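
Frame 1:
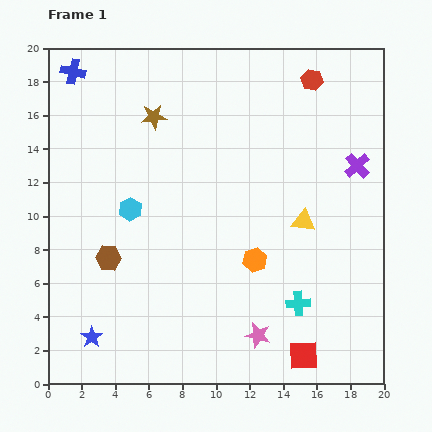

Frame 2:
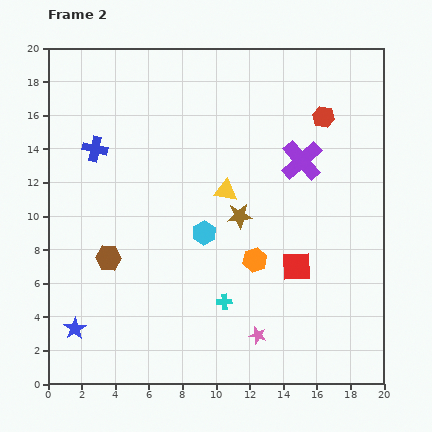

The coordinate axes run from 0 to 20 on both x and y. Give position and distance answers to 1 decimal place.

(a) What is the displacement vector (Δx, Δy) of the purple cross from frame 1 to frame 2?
(-3.3, 0.3)

The purple cross was at (18.4, 13.0) in frame 1 and (15.1, 13.3) in frame 2.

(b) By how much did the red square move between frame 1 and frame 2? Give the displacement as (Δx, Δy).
(-0.4, 5.3)

The red square was at (15.2, 1.7) in frame 1 and (14.8, 7.0) in frame 2.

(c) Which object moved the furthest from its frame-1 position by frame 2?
the brown star

(moved 7.8; next 5.3)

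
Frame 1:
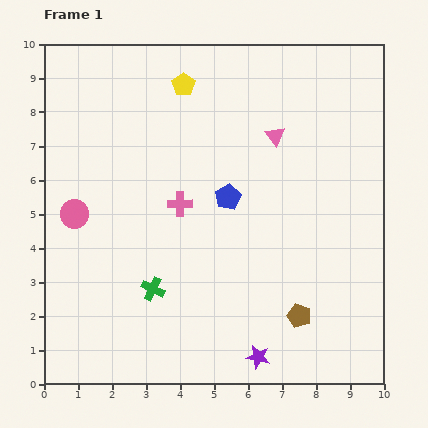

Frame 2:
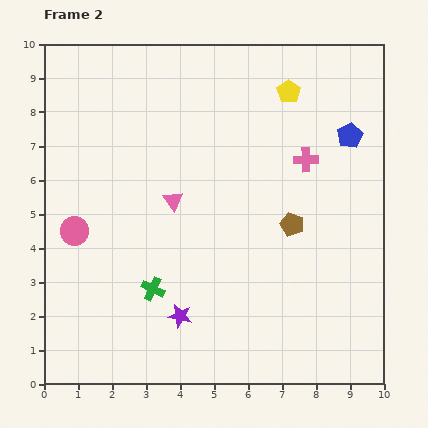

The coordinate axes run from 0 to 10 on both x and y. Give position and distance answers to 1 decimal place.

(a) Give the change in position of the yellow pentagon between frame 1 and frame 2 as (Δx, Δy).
(3.1, -0.2)

The yellow pentagon was at (4.1, 8.8) in frame 1 and (7.2, 8.6) in frame 2.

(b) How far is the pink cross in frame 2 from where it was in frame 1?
3.9

The pink cross moved from (4.0, 5.3) to (7.7, 6.6), a distance of √(3.7² + 1.3²) ≈ 3.9.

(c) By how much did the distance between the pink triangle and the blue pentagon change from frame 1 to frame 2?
+3.2

Distance in frame 1: 2.3. Distance in frame 2: 5.5.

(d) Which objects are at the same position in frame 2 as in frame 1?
the green cross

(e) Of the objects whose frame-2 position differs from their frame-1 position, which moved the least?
the pink circle

(moved 0.5)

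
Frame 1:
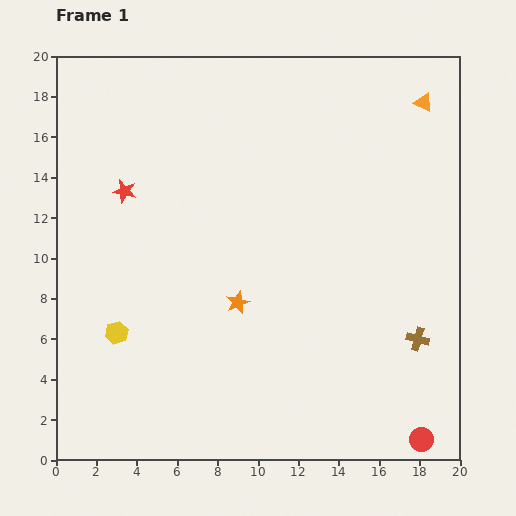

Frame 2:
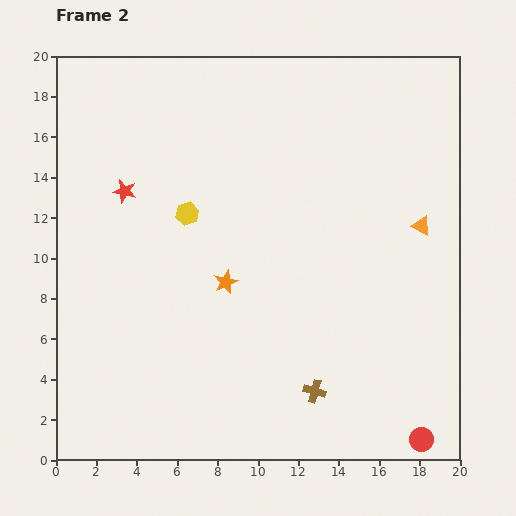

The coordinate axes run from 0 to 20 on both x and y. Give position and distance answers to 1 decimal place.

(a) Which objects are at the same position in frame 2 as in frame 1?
the red star, the red circle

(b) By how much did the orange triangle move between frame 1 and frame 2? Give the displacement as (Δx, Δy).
(-0.1, -6.1)

The orange triangle was at (18.2, 17.7) in frame 1 and (18.1, 11.6) in frame 2.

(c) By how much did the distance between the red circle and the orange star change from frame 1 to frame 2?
+1.0

Distance in frame 1: 11.4. Distance in frame 2: 12.4.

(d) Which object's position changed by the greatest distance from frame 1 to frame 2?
the yellow hexagon

(moved 6.9; next 6.1)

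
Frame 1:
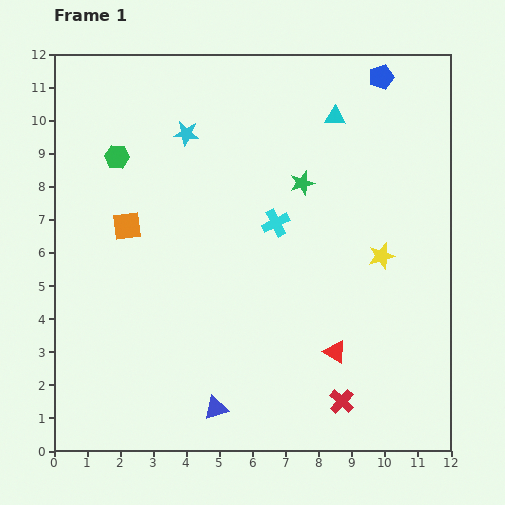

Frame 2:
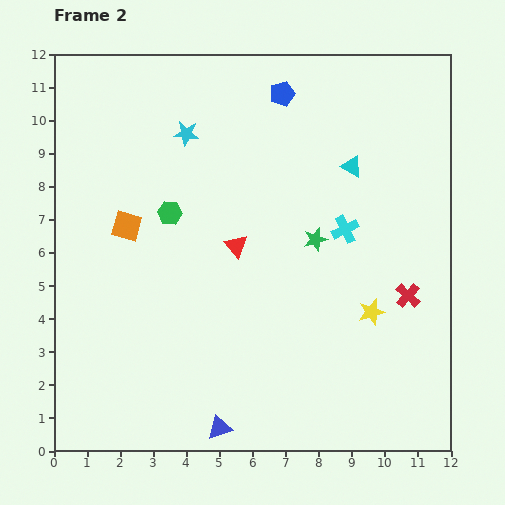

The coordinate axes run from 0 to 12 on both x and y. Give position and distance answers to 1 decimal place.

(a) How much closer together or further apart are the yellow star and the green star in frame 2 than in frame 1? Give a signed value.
-0.5

Distance in frame 1: 3.3. Distance in frame 2: 2.8.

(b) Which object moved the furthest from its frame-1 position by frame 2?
the red triangle

(moved 4.4; next 3.8)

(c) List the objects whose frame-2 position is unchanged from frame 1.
the cyan star, the orange square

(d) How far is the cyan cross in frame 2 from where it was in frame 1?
2.1

The cyan cross moved from (6.7, 6.9) to (8.8, 6.7), a distance of √(2.1² + 0.2²) ≈ 2.1.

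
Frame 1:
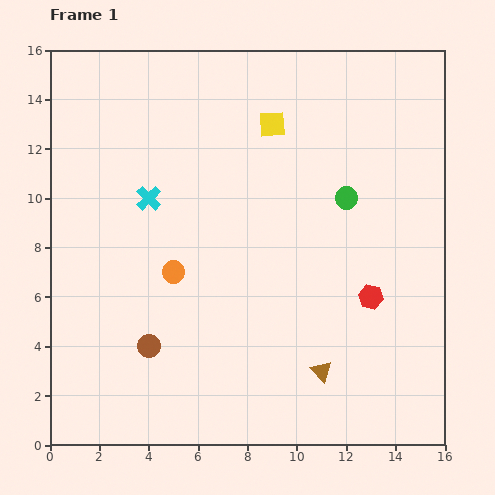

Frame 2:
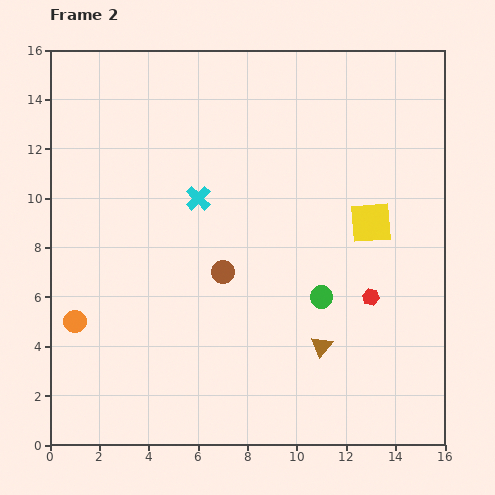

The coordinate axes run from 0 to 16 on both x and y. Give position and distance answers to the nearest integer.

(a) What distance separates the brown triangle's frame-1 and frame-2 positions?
1

The brown triangle moved from (11, 3) to (11, 4), a distance of √(0² + 1²) ≈ 1.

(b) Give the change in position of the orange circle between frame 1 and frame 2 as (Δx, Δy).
(-4, -2)

The orange circle was at (5, 7) in frame 1 and (1, 5) in frame 2.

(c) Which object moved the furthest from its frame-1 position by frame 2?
the yellow square

(moved 6; next 4)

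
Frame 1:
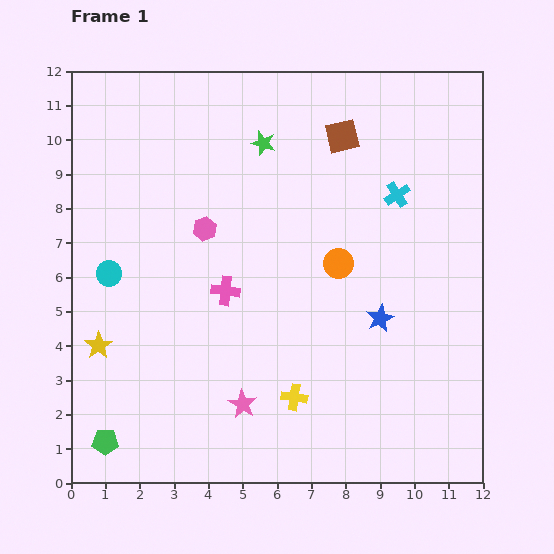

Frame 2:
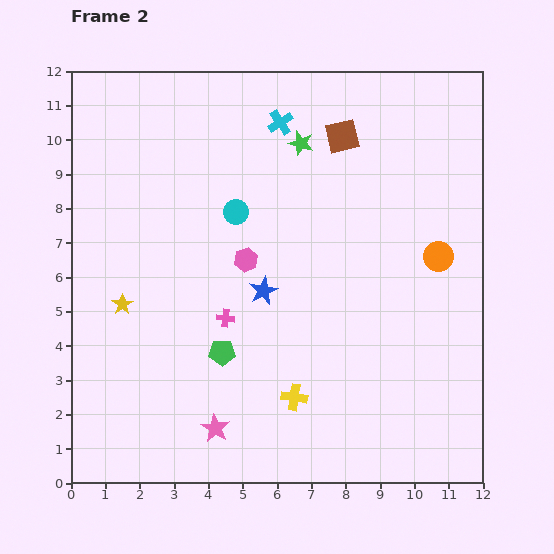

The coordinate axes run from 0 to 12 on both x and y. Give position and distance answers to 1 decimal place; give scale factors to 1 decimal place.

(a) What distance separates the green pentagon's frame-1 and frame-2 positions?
4.3

The green pentagon moved from (1.0, 1.2) to (4.4, 3.8), a distance of √(3.4² + 2.6²) ≈ 4.3.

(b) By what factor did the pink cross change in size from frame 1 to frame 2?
0.6×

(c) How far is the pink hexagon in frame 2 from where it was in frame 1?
1.5

The pink hexagon moved from (3.9, 7.4) to (5.1, 6.5), a distance of √(1.2² + 0.9²) ≈ 1.5.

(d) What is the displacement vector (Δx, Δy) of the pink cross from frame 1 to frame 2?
(0.0, -0.8)

The pink cross was at (4.5, 5.6) in frame 1 and (4.5, 4.8) in frame 2.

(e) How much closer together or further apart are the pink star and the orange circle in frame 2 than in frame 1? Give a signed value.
+3.2

Distance in frame 1: 5.0. Distance in frame 2: 8.2.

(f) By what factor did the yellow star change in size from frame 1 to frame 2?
0.8×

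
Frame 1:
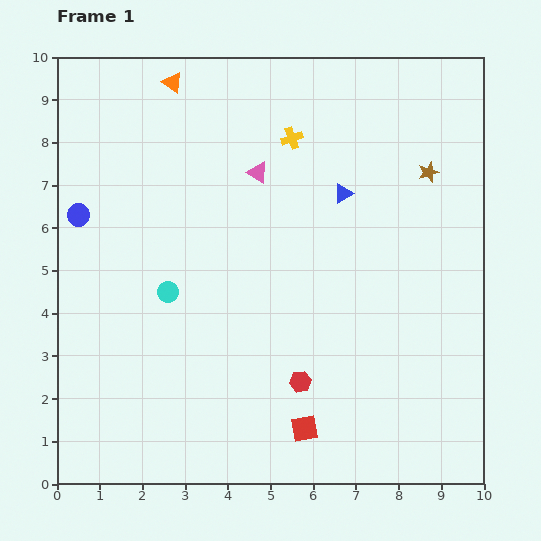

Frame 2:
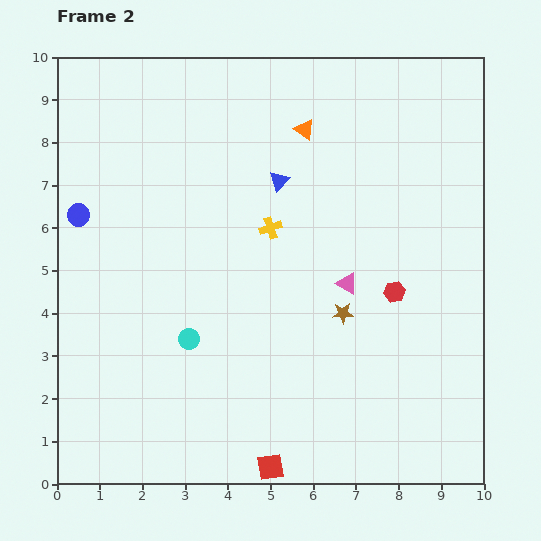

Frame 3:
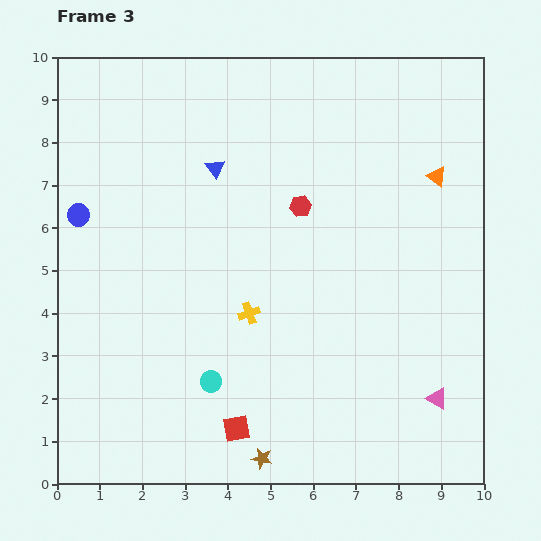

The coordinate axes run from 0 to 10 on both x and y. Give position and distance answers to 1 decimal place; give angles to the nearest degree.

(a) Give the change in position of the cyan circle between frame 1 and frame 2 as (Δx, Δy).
(0.5, -1.1)

The cyan circle was at (2.6, 4.5) in frame 1 and (3.1, 3.4) in frame 2.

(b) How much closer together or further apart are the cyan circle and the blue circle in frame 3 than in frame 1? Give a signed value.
+2.2

Distance in frame 1: 2.8. Distance in frame 3: 5.0.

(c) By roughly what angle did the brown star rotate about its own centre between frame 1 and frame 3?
30° clockwise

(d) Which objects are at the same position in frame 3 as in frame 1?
the blue circle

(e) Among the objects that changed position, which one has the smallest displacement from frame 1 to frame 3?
the red square

(moved 1.6)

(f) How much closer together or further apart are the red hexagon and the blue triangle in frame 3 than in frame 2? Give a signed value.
-1.5

Distance in frame 2: 3.7. Distance in frame 3: 2.2.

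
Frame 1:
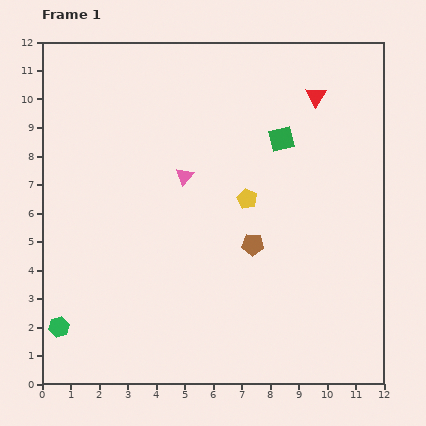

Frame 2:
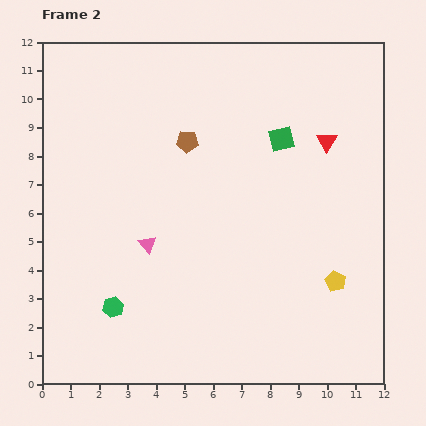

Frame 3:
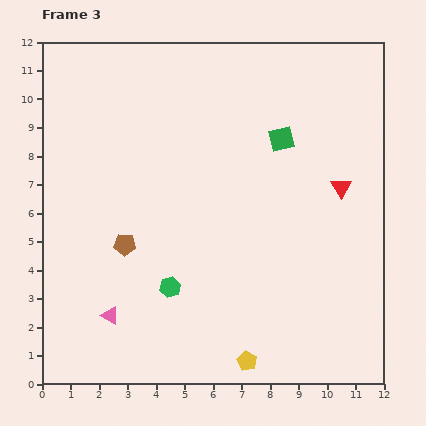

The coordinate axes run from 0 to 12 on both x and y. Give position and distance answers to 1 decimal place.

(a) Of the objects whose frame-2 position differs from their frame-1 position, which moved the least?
the red triangle

(moved 1.6)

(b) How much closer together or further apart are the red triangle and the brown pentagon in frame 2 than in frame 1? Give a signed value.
-0.7

Distance in frame 1: 5.6. Distance in frame 2: 4.9.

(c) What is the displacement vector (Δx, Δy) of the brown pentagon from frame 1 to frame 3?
(-4.5, 0.0)

The brown pentagon was at (7.4, 4.9) in frame 1 and (2.9, 4.9) in frame 3.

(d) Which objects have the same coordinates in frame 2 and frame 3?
the green square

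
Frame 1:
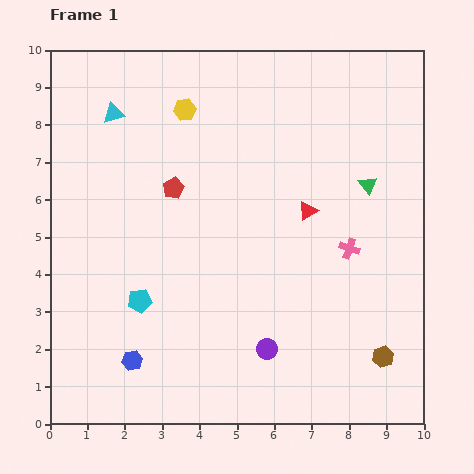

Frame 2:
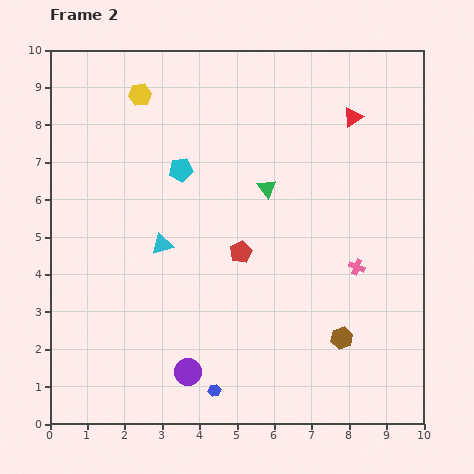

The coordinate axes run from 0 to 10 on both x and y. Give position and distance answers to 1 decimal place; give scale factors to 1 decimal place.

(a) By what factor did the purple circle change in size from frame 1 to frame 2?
1.3×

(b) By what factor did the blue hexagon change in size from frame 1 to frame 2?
0.6×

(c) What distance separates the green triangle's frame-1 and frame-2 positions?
2.7

The green triangle moved from (8.5, 6.4) to (5.8, 6.3), a distance of √(2.7² + 0.1²) ≈ 2.7.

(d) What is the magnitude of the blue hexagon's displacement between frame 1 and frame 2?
2.3

The blue hexagon moved from (2.2, 1.7) to (4.4, 0.9), a distance of √(2.2² + 0.8²) ≈ 2.3.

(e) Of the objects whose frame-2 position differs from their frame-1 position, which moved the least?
the pink cross

(moved 0.5)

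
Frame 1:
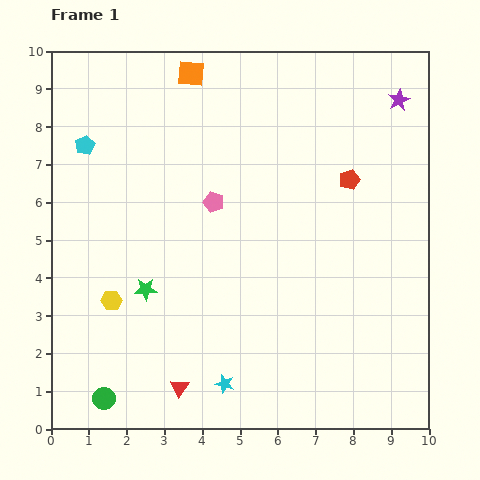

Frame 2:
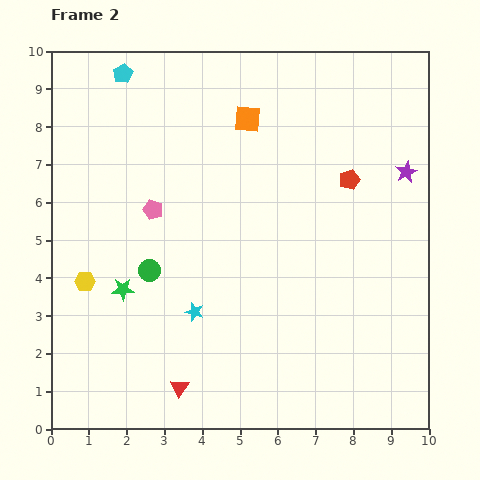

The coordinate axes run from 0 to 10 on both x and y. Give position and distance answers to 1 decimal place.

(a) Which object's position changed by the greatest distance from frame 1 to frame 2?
the green circle

(moved 3.6; next 2.1)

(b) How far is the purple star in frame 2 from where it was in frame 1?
1.9

The purple star moved from (9.2, 8.7) to (9.4, 6.8), a distance of √(0.2² + 1.9²) ≈ 1.9.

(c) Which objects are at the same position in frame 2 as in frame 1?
the red triangle, the red pentagon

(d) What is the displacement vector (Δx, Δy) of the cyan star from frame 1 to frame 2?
(-0.8, 1.9)

The cyan star was at (4.6, 1.2) in frame 1 and (3.8, 3.1) in frame 2.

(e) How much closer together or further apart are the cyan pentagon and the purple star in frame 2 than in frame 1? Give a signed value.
-0.5

Distance in frame 1: 8.4. Distance in frame 2: 7.9.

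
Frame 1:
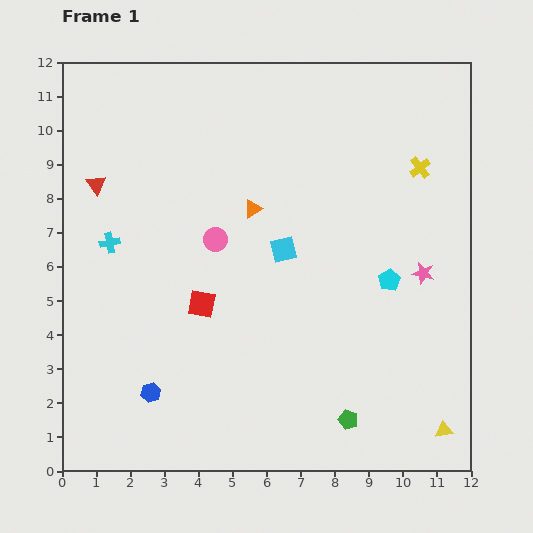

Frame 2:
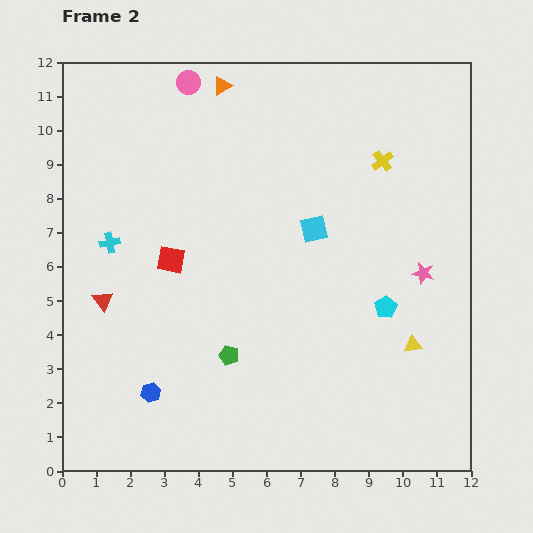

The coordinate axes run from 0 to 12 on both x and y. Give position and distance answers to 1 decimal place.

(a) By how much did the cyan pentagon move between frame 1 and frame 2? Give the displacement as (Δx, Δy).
(-0.1, -0.8)

The cyan pentagon was at (9.6, 5.6) in frame 1 and (9.5, 4.8) in frame 2.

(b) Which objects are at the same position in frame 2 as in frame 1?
the blue hexagon, the pink star, the cyan cross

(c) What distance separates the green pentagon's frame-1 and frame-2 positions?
4.0

The green pentagon moved from (8.4, 1.5) to (4.9, 3.4), a distance of √(3.5² + 1.9²) ≈ 4.0.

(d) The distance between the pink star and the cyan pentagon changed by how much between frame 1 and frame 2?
+0.5

Distance in frame 1: 1.0. Distance in frame 2: 1.5.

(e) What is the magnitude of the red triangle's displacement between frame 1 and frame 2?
3.4

The red triangle moved from (1.0, 8.4) to (1.2, 5.0), a distance of √(0.2² + 3.4²) ≈ 3.4.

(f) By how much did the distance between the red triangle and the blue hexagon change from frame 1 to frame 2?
-3.3

Distance in frame 1: 6.3. Distance in frame 2: 3.0.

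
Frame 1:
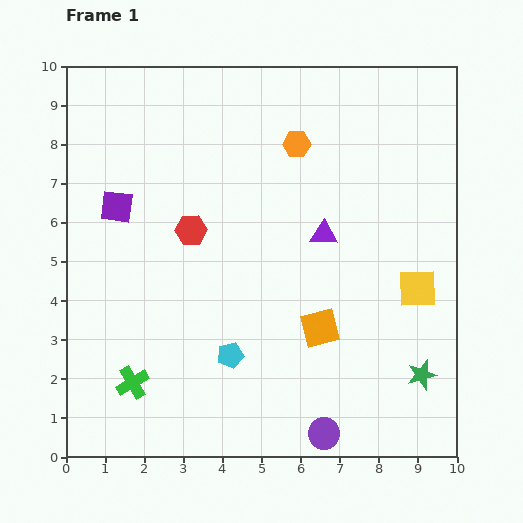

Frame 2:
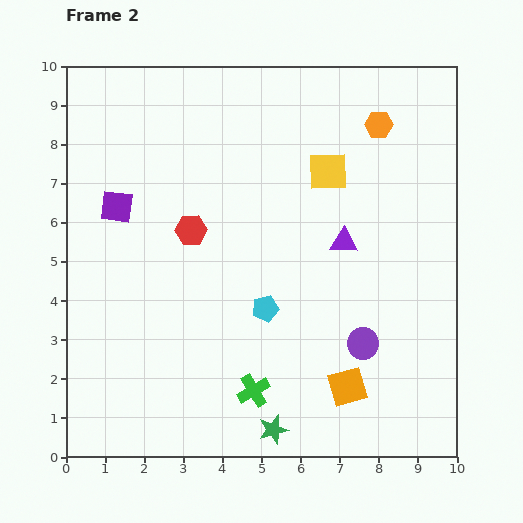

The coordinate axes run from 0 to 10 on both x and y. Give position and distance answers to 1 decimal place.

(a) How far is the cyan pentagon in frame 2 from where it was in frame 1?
1.5

The cyan pentagon moved from (4.2, 2.6) to (5.1, 3.8), a distance of √(0.9² + 1.2²) ≈ 1.5.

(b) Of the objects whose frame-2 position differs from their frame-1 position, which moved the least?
the purple triangle

(moved 0.5)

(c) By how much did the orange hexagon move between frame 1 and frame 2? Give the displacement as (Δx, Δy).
(2.1, 0.5)

The orange hexagon was at (5.9, 8.0) in frame 1 and (8.0, 8.5) in frame 2.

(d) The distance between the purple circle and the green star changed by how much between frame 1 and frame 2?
+0.3

Distance in frame 1: 2.9. Distance in frame 2: 3.2.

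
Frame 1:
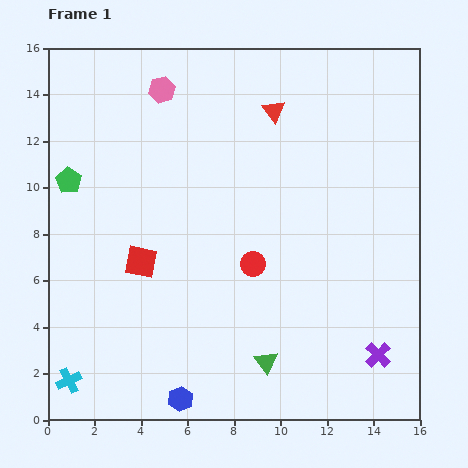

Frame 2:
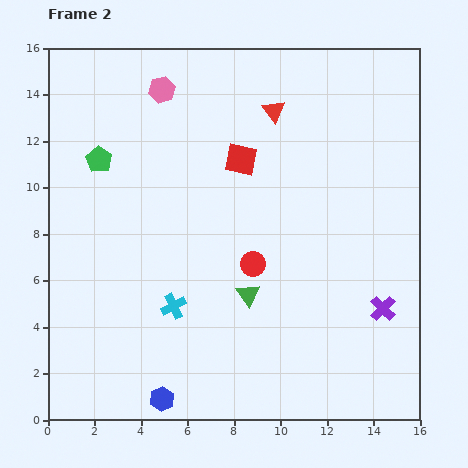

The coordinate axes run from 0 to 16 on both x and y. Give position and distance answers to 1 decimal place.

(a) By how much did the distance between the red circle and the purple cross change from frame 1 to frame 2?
-0.8

Distance in frame 1: 6.7. Distance in frame 2: 5.9.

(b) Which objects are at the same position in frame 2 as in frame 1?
the red circle, the red triangle, the pink hexagon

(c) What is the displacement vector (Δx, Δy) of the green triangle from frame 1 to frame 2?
(-0.8, 2.9)

The green triangle was at (9.4, 2.5) in frame 1 and (8.6, 5.4) in frame 2.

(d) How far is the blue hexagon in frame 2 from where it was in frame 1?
0.8

The blue hexagon moved from (5.7, 0.9) to (4.9, 0.9), a distance of √(0.8² + 0.0²) ≈ 0.8.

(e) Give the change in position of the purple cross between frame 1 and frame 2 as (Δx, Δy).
(0.2, 2.0)

The purple cross was at (14.2, 2.8) in frame 1 and (14.4, 4.8) in frame 2.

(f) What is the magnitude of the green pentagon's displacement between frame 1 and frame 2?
1.6

The green pentagon moved from (0.9, 10.3) to (2.2, 11.2), a distance of √(1.3² + 0.9²) ≈ 1.6.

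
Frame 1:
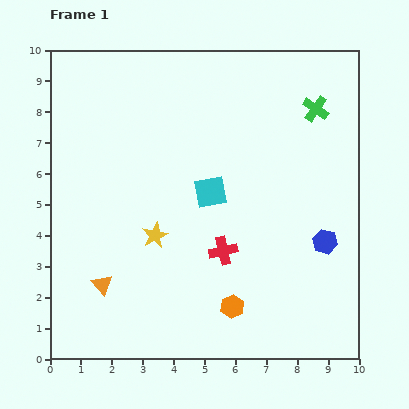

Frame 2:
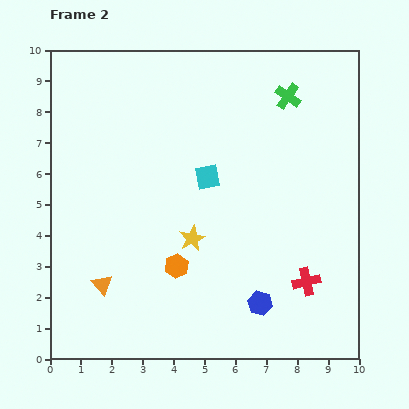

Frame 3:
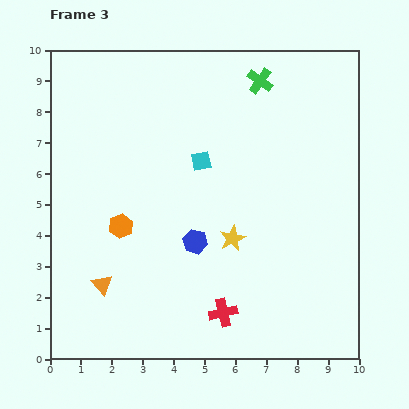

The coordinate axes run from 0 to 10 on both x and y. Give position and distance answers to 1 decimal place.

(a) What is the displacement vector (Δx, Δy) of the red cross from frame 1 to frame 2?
(2.7, -1.0)

The red cross was at (5.6, 3.5) in frame 1 and (8.3, 2.5) in frame 2.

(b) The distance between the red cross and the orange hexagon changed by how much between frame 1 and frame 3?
+2.5

Distance in frame 1: 1.8. Distance in frame 3: 4.3.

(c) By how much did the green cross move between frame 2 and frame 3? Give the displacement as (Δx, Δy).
(-0.9, 0.5)

The green cross was at (7.7, 8.5) in frame 2 and (6.8, 9.0) in frame 3.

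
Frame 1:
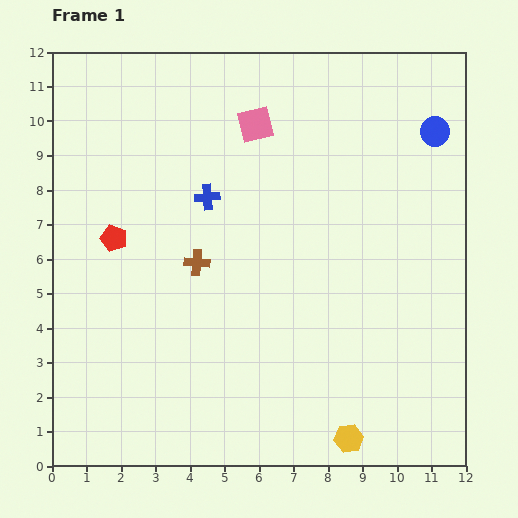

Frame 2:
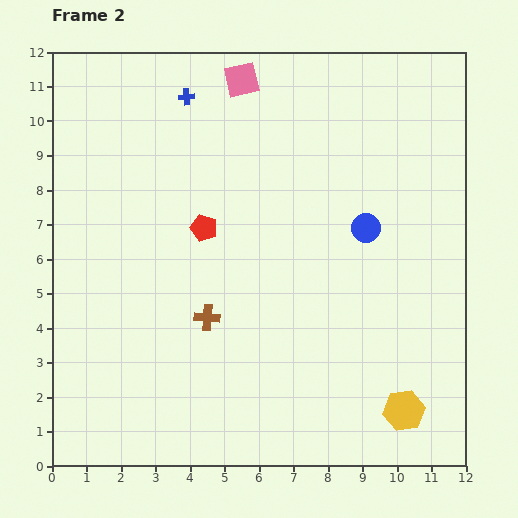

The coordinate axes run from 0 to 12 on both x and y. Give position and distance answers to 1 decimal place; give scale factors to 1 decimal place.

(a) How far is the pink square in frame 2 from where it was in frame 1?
1.4

The pink square moved from (5.9, 9.9) to (5.5, 11.2), a distance of √(0.4² + 1.3²) ≈ 1.4.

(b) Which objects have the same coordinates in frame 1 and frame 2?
none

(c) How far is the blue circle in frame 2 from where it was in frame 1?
3.4

The blue circle moved from (11.1, 9.7) to (9.1, 6.9), a distance of √(2.0² + 2.8²) ≈ 3.4.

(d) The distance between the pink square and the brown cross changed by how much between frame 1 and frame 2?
+2.7

Distance in frame 1: 4.3. Distance in frame 2: 7.0.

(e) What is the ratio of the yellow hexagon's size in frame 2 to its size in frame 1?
1.4×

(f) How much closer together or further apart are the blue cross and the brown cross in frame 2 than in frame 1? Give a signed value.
+4.5

Distance in frame 1: 1.9. Distance in frame 2: 6.4.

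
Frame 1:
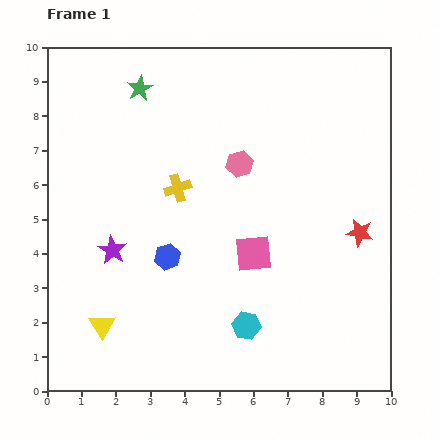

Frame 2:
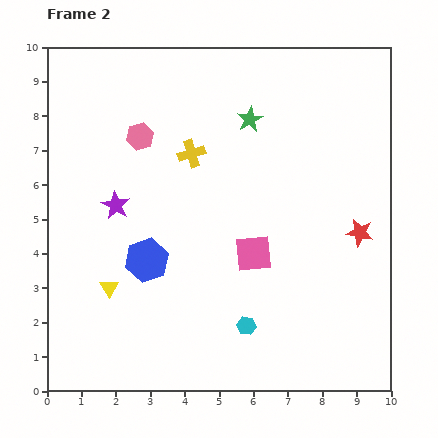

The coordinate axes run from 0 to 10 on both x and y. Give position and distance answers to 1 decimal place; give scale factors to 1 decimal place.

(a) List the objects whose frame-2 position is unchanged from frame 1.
the pink square, the red star, the cyan hexagon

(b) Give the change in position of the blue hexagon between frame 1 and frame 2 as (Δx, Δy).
(-0.6, -0.1)

The blue hexagon was at (3.5, 3.9) in frame 1 and (2.9, 3.8) in frame 2.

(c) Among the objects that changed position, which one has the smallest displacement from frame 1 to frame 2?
the blue hexagon

(moved 0.6)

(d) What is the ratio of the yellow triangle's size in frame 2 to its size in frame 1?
0.7×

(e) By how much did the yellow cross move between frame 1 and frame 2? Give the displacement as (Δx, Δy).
(0.4, 1.0)

The yellow cross was at (3.8, 5.9) in frame 1 and (4.2, 6.9) in frame 2.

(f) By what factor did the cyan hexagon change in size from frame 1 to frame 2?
0.7×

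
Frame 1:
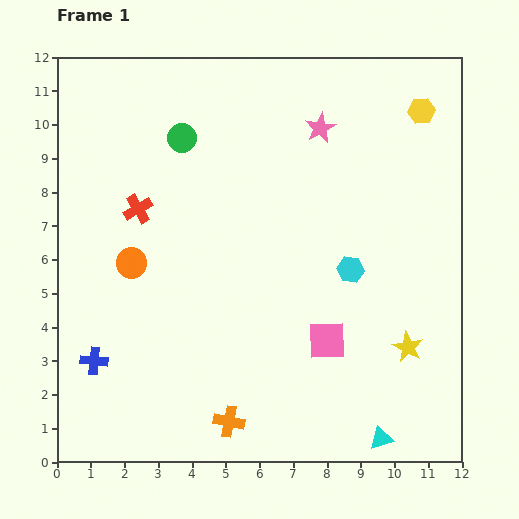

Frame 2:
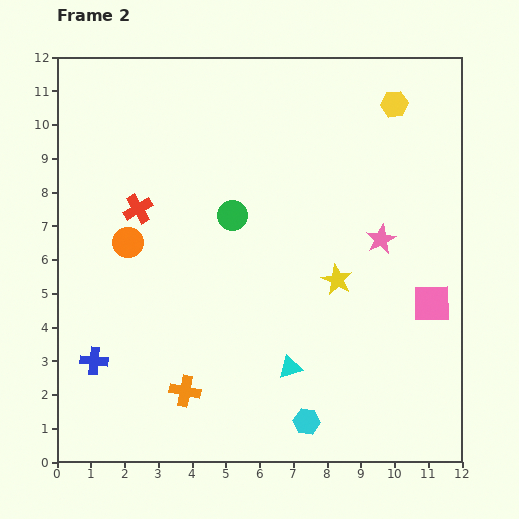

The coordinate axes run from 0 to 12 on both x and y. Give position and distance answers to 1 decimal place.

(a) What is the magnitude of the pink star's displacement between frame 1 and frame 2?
3.8

The pink star moved from (7.8, 9.9) to (9.6, 6.6), a distance of √(1.8² + 3.3²) ≈ 3.8.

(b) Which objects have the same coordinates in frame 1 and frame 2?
the blue cross, the red cross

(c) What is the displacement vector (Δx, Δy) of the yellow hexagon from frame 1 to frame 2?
(-0.8, 0.2)

The yellow hexagon was at (10.8, 10.4) in frame 1 and (10.0, 10.6) in frame 2.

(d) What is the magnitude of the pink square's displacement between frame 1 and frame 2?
3.3

The pink square moved from (8.0, 3.6) to (11.1, 4.7), a distance of √(3.1² + 1.1²) ≈ 3.3.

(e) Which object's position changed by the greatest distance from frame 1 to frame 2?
the cyan hexagon

(moved 4.7; next 3.8)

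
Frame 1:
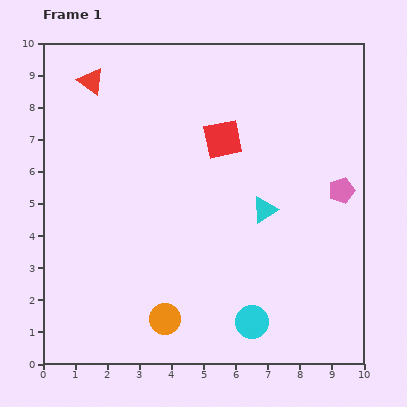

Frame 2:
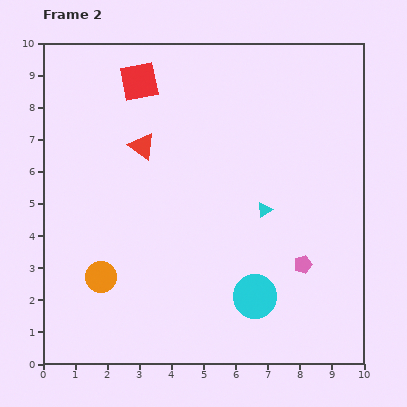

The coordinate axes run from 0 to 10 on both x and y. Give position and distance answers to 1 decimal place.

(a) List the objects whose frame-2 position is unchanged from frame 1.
the cyan triangle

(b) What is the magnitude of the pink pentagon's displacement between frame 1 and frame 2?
2.6

The pink pentagon moved from (9.3, 5.4) to (8.1, 3.1), a distance of √(1.2² + 2.3²) ≈ 2.6.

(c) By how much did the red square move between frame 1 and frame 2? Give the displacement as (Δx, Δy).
(-2.6, 1.8)

The red square was at (5.6, 7.0) in frame 1 and (3.0, 8.8) in frame 2.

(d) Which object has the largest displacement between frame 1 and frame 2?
the red square

(moved 3.2; next 2.6)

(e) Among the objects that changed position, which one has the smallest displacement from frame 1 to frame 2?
the cyan circle

(moved 0.8)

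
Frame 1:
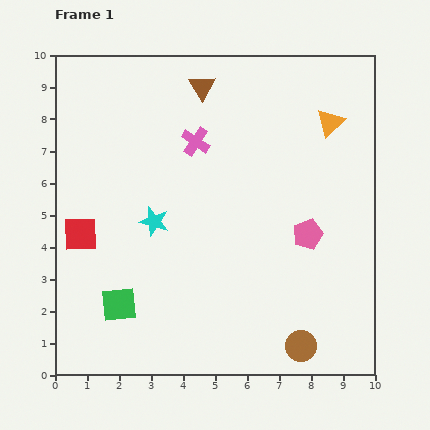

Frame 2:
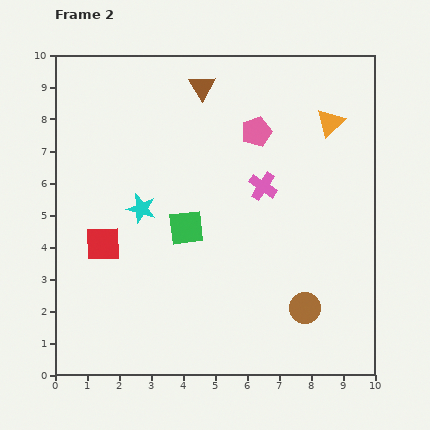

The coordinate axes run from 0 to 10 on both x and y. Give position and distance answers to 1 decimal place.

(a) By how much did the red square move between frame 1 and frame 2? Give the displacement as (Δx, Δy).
(0.7, -0.3)

The red square was at (0.8, 4.4) in frame 1 and (1.5, 4.1) in frame 2.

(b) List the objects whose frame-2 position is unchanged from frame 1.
the brown triangle, the orange triangle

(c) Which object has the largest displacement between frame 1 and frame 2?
the pink pentagon

(moved 3.6; next 3.2)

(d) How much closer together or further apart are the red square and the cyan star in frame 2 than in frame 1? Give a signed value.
-0.7

Distance in frame 1: 2.3. Distance in frame 2: 1.6.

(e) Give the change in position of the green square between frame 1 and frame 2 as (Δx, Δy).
(2.1, 2.4)

The green square was at (2.0, 2.2) in frame 1 and (4.1, 4.6) in frame 2.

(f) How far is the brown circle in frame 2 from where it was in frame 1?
1.2

The brown circle moved from (7.7, 0.9) to (7.8, 2.1), a distance of √(0.1² + 1.2²) ≈ 1.2.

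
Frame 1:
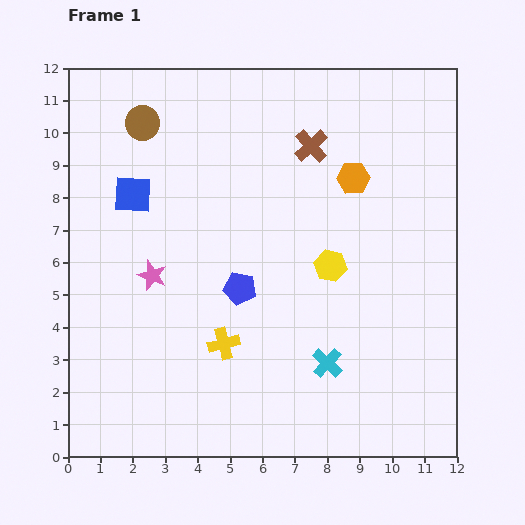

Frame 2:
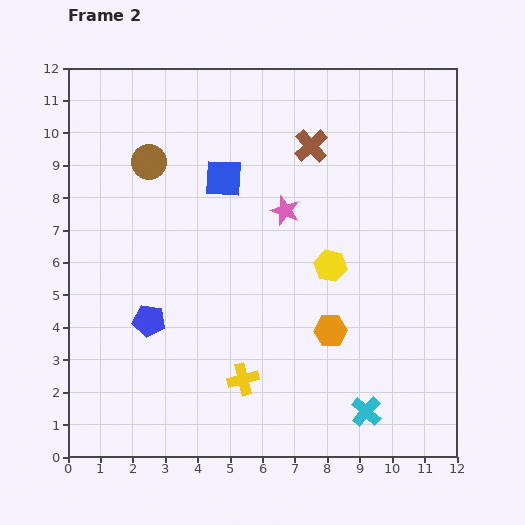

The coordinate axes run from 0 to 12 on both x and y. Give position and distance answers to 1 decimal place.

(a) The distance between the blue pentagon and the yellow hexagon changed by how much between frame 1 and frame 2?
+3.0

Distance in frame 1: 2.9. Distance in frame 2: 5.9.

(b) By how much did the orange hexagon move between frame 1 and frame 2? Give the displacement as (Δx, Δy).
(-0.7, -4.7)

The orange hexagon was at (8.8, 8.6) in frame 1 and (8.1, 3.9) in frame 2.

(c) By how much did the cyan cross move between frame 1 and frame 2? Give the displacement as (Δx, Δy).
(1.2, -1.5)

The cyan cross was at (8.0, 2.9) in frame 1 and (9.2, 1.4) in frame 2.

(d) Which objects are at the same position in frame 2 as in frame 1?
the yellow hexagon, the brown cross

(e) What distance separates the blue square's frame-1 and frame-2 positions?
2.8

The blue square moved from (2.0, 8.1) to (4.8, 8.6), a distance of √(2.8² + 0.5²) ≈ 2.8.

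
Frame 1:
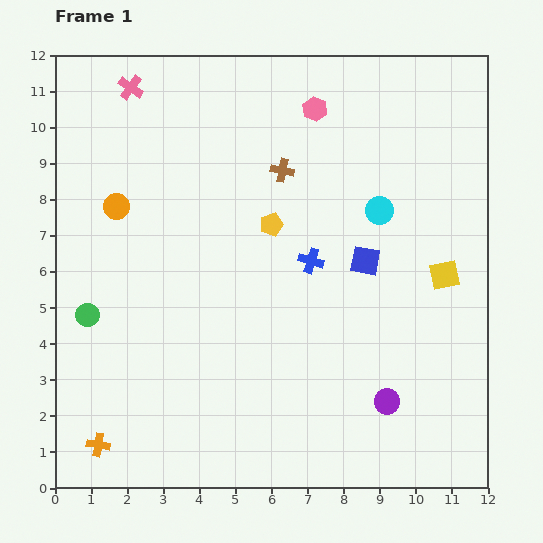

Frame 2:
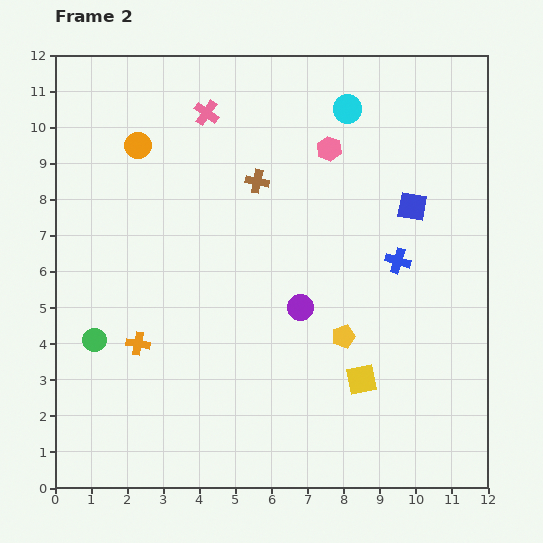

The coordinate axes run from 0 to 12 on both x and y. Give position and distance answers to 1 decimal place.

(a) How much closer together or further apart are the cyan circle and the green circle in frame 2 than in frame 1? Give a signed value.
+0.9

Distance in frame 1: 8.6. Distance in frame 2: 9.5.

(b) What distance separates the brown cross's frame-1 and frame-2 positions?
0.8

The brown cross moved from (6.3, 8.8) to (5.6, 8.5), a distance of √(0.7² + 0.3²) ≈ 0.8.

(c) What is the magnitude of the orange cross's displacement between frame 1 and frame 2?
3.0

The orange cross moved from (1.2, 1.2) to (2.3, 4.0), a distance of √(1.1² + 2.8²) ≈ 3.0.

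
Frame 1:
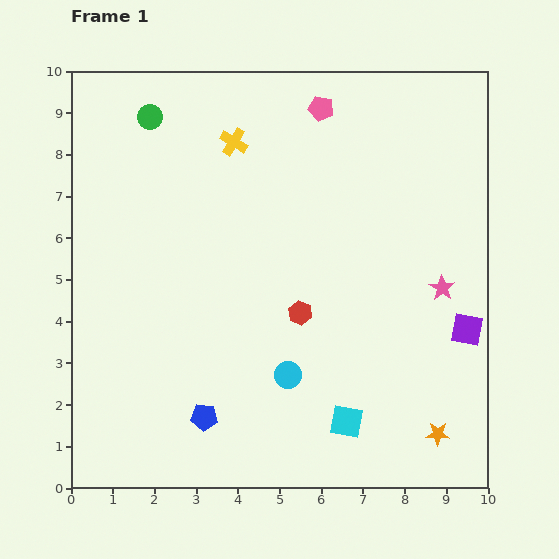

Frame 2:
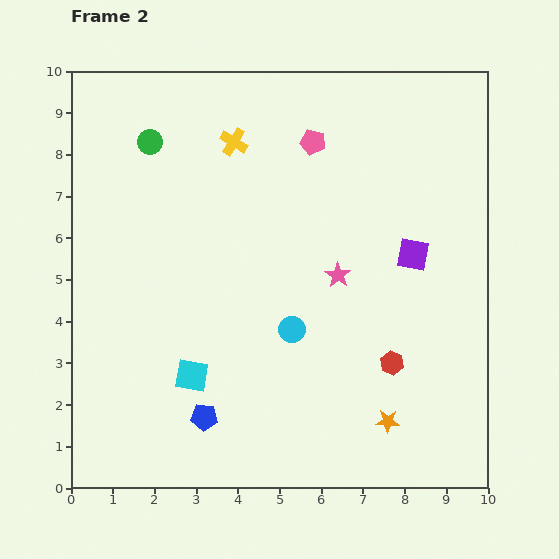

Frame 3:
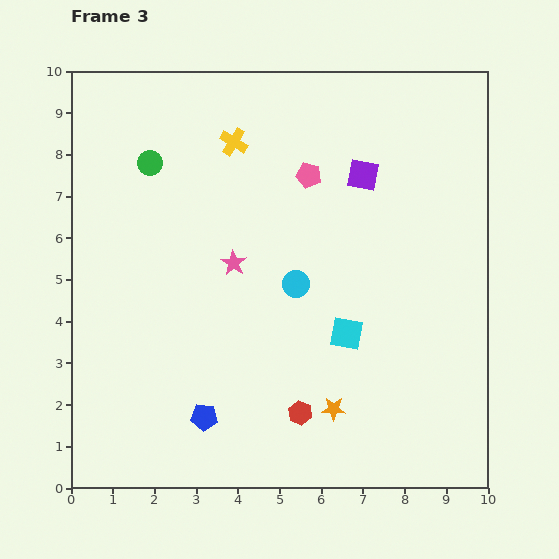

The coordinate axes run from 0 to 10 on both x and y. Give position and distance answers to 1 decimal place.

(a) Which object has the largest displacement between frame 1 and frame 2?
the cyan square

(moved 3.9; next 2.5)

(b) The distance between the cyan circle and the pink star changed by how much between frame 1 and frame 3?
-2.7

Distance in frame 1: 4.3. Distance in frame 3: 1.6.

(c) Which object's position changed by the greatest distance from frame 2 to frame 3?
the cyan square

(moved 3.8; next 2.5)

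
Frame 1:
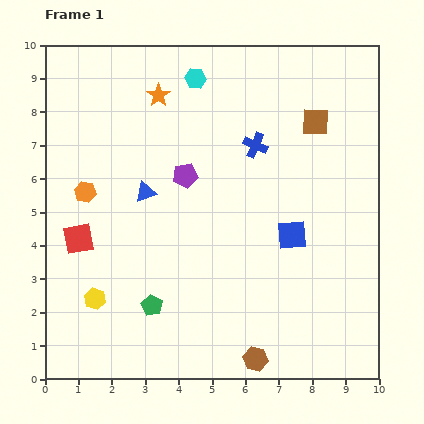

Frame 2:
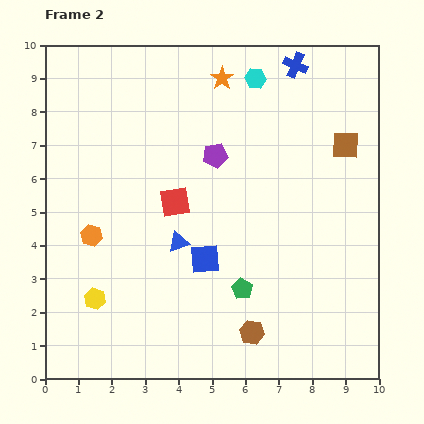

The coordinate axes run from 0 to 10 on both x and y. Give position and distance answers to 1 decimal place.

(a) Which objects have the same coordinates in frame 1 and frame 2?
the yellow hexagon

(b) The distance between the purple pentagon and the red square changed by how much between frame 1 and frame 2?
-1.9

Distance in frame 1: 3.7. Distance in frame 2: 1.8.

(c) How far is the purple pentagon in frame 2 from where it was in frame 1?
1.1

The purple pentagon moved from (4.2, 6.1) to (5.1, 6.7), a distance of √(0.9² + 0.6²) ≈ 1.1.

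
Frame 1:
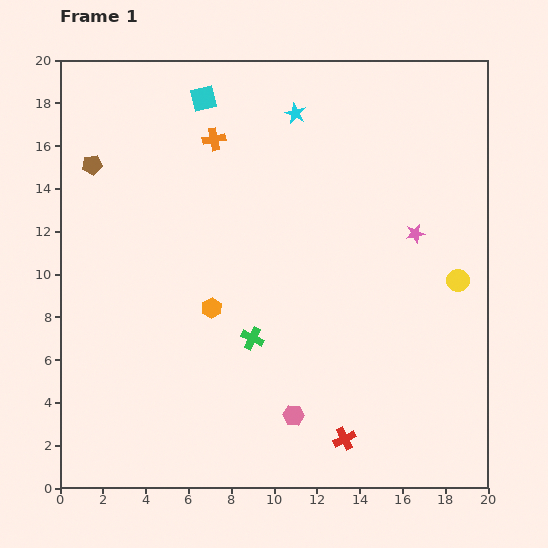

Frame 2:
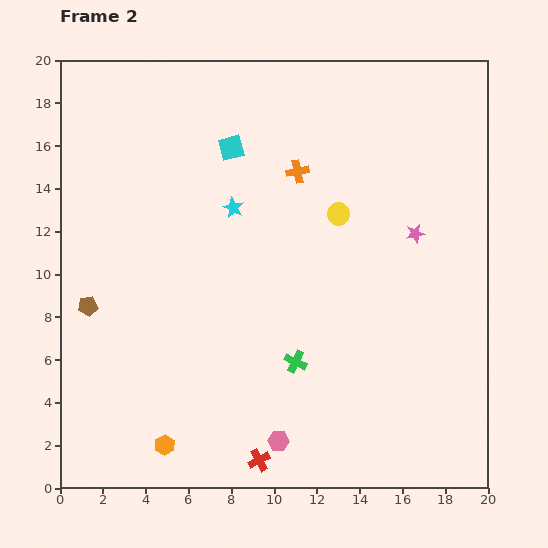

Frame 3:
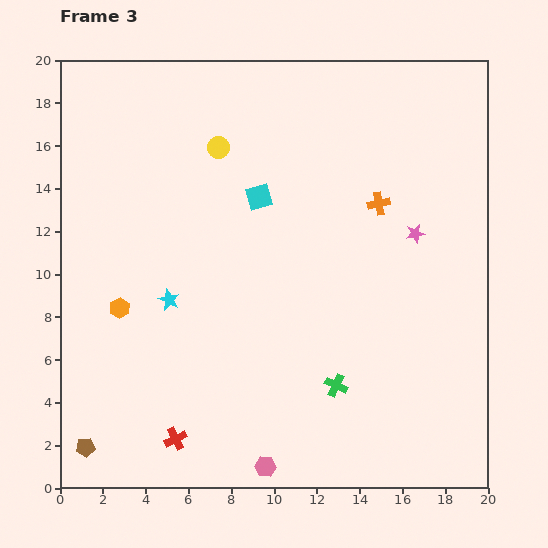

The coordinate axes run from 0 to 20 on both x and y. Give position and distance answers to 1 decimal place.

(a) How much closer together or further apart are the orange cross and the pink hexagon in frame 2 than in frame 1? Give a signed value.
-0.8

Distance in frame 1: 13.4. Distance in frame 2: 12.6.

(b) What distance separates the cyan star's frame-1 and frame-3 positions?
10.5

The cyan star moved from (11.0, 17.5) to (5.1, 8.8), a distance of √(5.9² + 8.7²) ≈ 10.5.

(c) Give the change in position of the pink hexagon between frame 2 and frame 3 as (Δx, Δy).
(-0.6, -1.2)

The pink hexagon was at (10.2, 2.2) in frame 2 and (9.6, 1.0) in frame 3.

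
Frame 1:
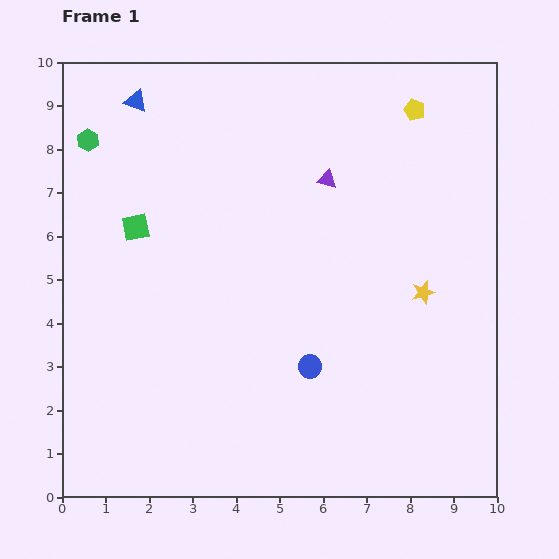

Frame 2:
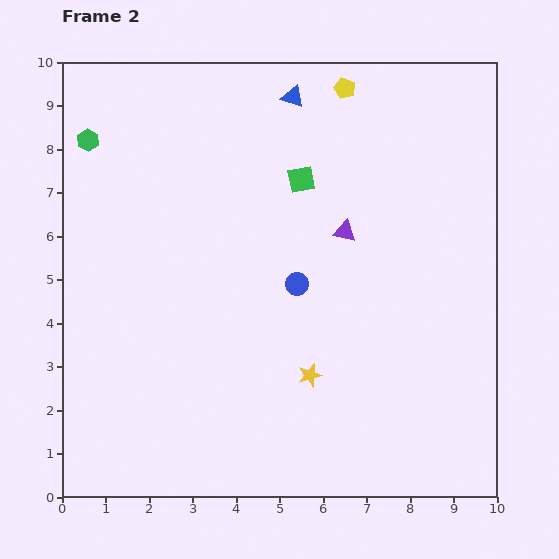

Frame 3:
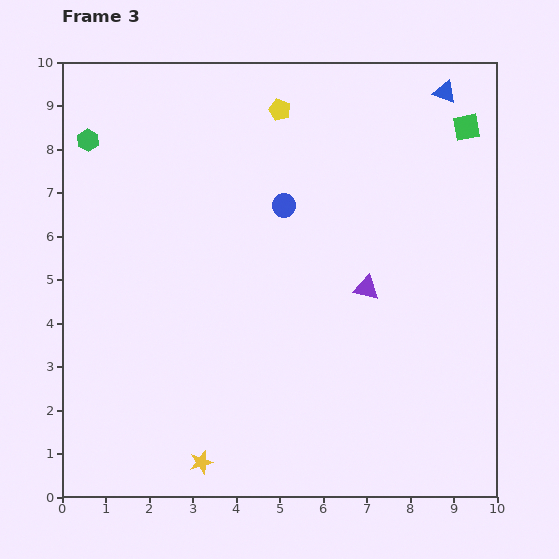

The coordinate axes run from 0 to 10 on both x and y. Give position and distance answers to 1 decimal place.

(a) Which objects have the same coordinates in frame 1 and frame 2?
the green hexagon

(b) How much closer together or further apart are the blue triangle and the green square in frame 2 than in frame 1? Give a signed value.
-1.0

Distance in frame 1: 2.9. Distance in frame 2: 1.9.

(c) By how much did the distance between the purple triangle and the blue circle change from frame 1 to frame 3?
-1.6

Distance in frame 1: 4.3. Distance in frame 3: 2.7.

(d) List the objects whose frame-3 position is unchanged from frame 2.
the green hexagon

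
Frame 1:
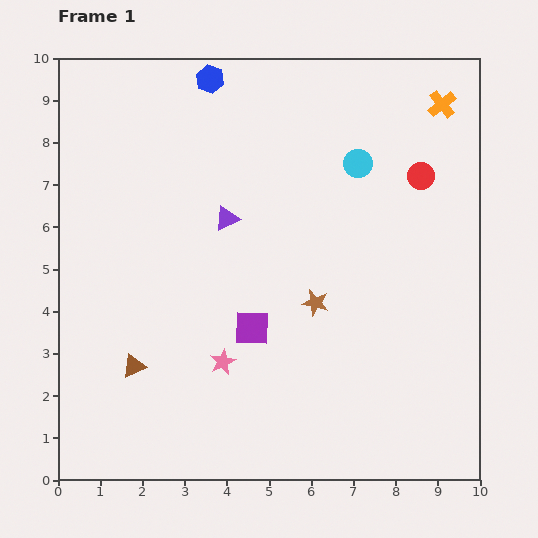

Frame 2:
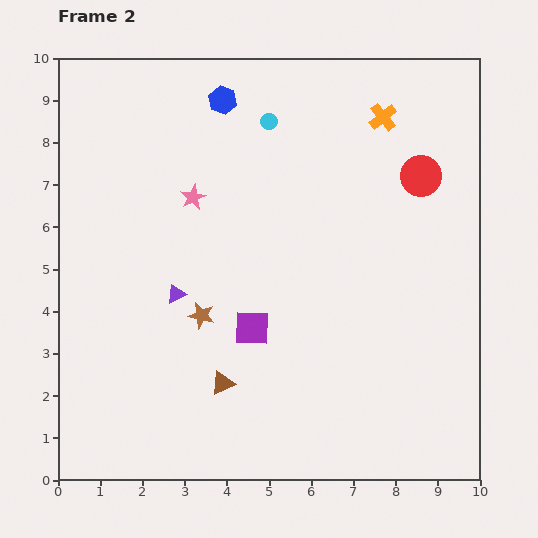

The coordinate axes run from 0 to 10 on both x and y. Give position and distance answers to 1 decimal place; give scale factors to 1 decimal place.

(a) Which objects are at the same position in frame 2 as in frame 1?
the red circle, the purple square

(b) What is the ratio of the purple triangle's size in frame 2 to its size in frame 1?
0.8×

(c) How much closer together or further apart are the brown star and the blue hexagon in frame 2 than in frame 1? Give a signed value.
-0.8

Distance in frame 1: 5.9. Distance in frame 2: 5.1.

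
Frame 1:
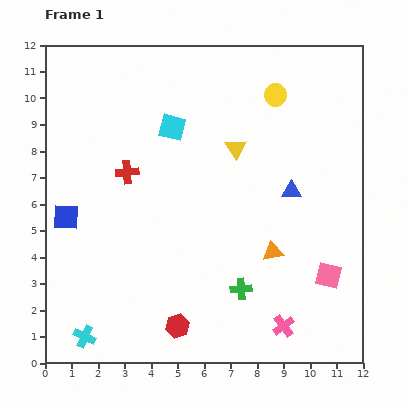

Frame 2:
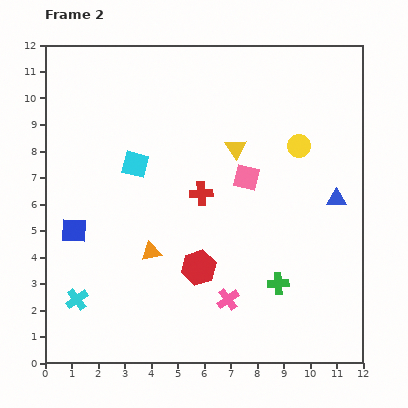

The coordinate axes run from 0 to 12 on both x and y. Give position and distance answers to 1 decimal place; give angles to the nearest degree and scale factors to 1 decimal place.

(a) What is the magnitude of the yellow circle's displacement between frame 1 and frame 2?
2.1

The yellow circle moved from (8.7, 10.1) to (9.6, 8.2), a distance of √(0.9² + 1.9²) ≈ 2.1.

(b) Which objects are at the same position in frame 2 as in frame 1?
the yellow triangle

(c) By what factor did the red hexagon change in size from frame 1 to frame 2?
1.4×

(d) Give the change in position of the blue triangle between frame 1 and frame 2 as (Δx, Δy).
(1.7, -0.3)

The blue triangle was at (9.3, 6.5) in frame 1 and (11.0, 6.2) in frame 2.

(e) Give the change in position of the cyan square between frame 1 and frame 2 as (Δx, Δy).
(-1.4, -1.4)

The cyan square was at (4.8, 8.9) in frame 1 and (3.4, 7.5) in frame 2.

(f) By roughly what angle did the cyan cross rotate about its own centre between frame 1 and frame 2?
30° clockwise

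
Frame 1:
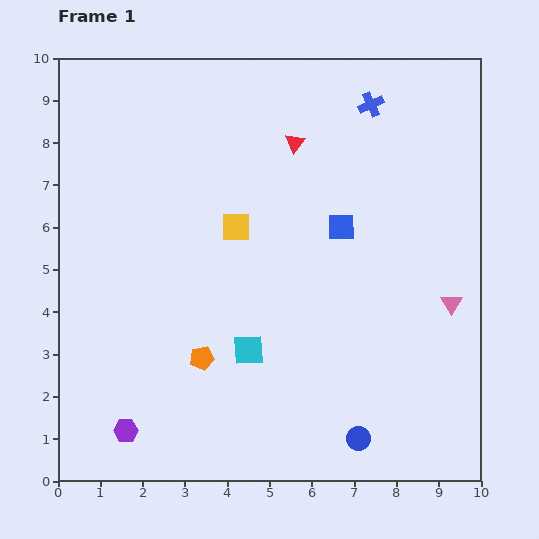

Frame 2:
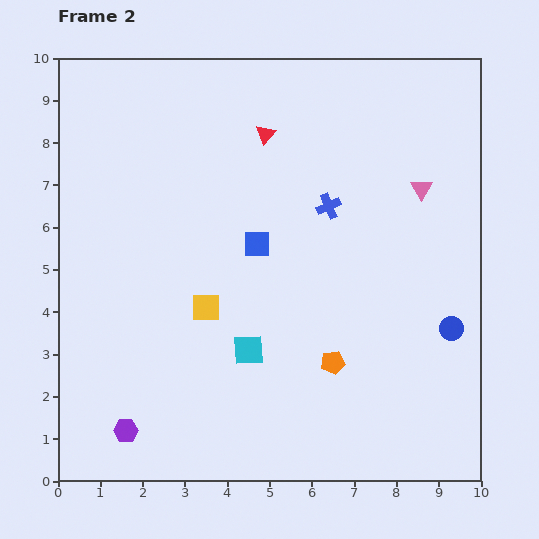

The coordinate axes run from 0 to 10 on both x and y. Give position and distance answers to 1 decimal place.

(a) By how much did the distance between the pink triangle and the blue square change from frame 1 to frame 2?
+0.9

Distance in frame 1: 3.2. Distance in frame 2: 4.1.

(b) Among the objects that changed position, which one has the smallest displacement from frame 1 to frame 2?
the red triangle

(moved 0.7)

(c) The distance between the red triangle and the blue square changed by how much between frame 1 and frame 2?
+0.3

Distance in frame 1: 2.3. Distance in frame 2: 2.6.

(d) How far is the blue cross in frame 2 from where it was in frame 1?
2.6

The blue cross moved from (7.4, 8.9) to (6.4, 6.5), a distance of √(1.0² + 2.4²) ≈ 2.6.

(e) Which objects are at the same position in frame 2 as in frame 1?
the purple hexagon, the cyan square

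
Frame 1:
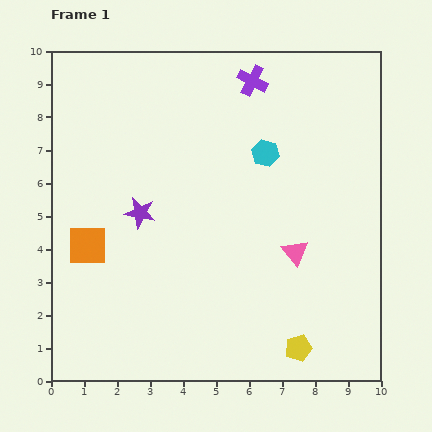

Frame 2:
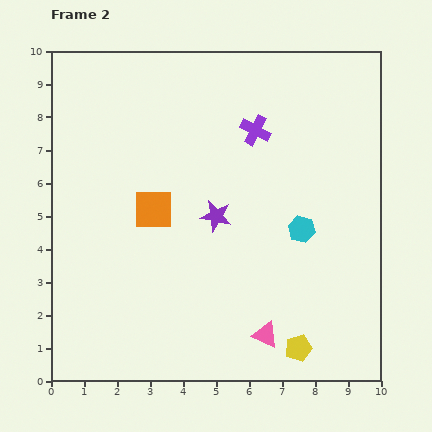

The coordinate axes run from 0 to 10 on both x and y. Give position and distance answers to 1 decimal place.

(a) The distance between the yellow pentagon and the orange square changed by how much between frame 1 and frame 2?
-1.0

Distance in frame 1: 7.1. Distance in frame 2: 6.1.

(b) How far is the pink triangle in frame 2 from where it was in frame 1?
2.7

The pink triangle moved from (7.4, 3.9) to (6.5, 1.4), a distance of √(0.9² + 2.5²) ≈ 2.7.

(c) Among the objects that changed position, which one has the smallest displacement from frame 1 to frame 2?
the purple cross

(moved 1.5)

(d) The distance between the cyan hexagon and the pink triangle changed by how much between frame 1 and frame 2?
+0.3

Distance in frame 1: 3.1. Distance in frame 2: 3.4.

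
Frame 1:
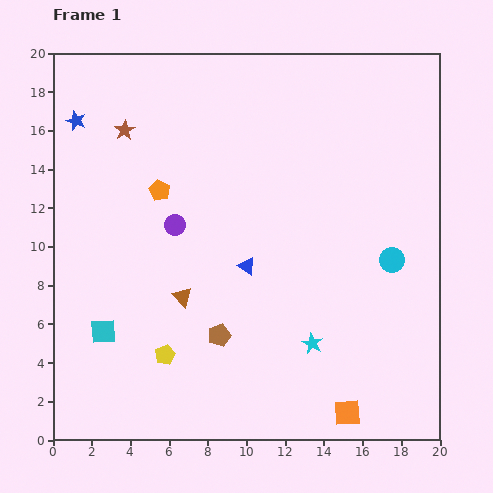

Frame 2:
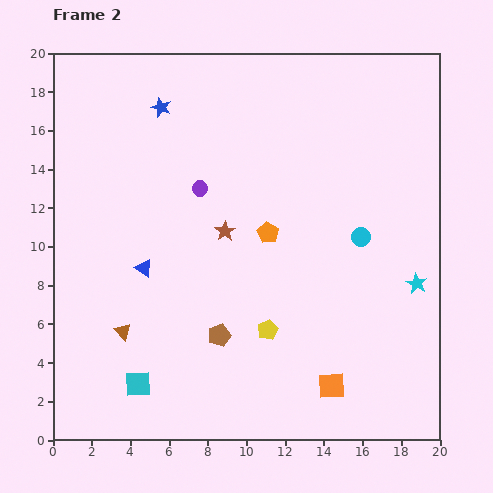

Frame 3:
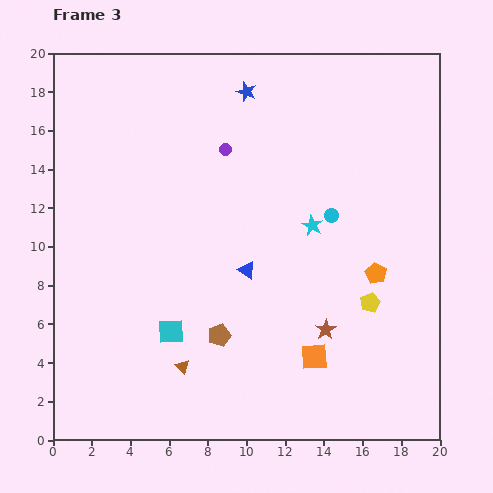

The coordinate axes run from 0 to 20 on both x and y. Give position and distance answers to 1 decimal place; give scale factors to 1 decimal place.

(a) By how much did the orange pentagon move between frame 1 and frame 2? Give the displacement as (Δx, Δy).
(5.6, -2.2)

The orange pentagon was at (5.5, 12.9) in frame 1 and (11.1, 10.7) in frame 2.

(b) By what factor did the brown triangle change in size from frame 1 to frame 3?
0.7×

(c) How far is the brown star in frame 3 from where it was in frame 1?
14.6

The brown star moved from (3.7, 16.0) to (14.1, 5.7), a distance of √(10.4² + 10.3²) ≈ 14.6.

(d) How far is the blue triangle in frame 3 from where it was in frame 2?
5.3

The blue triangle moved from (4.7, 8.9) to (10.0, 8.8), a distance of √(5.3² + 0.1²) ≈ 5.3.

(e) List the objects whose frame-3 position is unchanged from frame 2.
the brown pentagon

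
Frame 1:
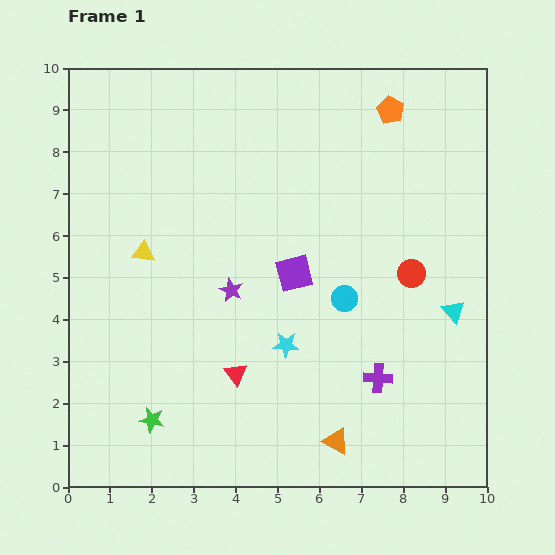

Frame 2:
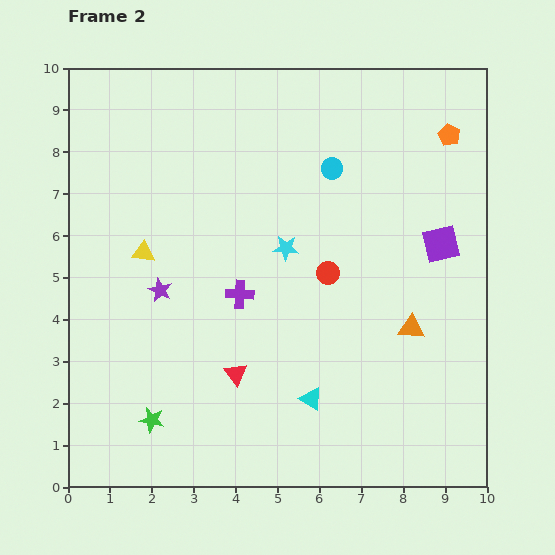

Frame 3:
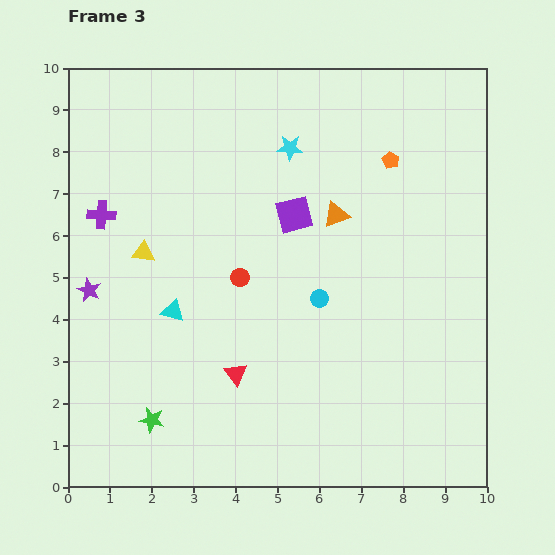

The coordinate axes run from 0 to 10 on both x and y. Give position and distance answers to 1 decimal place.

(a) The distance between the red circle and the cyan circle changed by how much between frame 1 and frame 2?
+0.8

Distance in frame 1: 1.7. Distance in frame 2: 2.5.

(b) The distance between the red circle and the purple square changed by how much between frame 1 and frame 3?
-0.8

Distance in frame 1: 2.8. Distance in frame 3: 2.0.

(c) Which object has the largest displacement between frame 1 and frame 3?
the purple cross

(moved 7.7; next 6.7)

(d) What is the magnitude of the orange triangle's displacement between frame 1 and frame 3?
5.4

The orange triangle moved from (6.4, 1.1) to (6.4, 6.5), a distance of √(0.0² + 5.4²) ≈ 5.4.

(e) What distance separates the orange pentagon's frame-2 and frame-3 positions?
1.5

The orange pentagon moved from (9.1, 8.4) to (7.7, 7.8), a distance of √(1.4² + 0.6²) ≈ 1.5.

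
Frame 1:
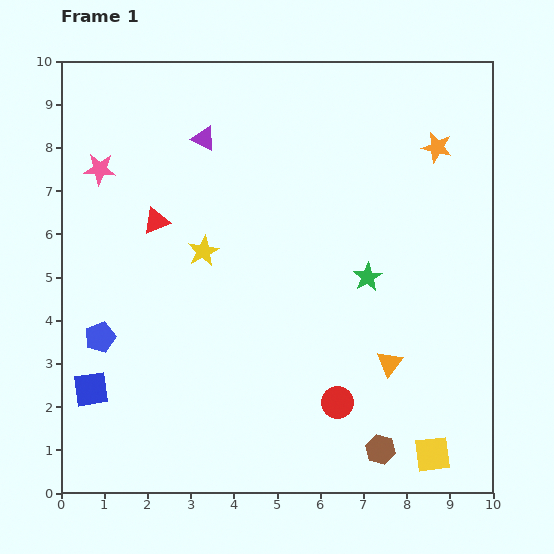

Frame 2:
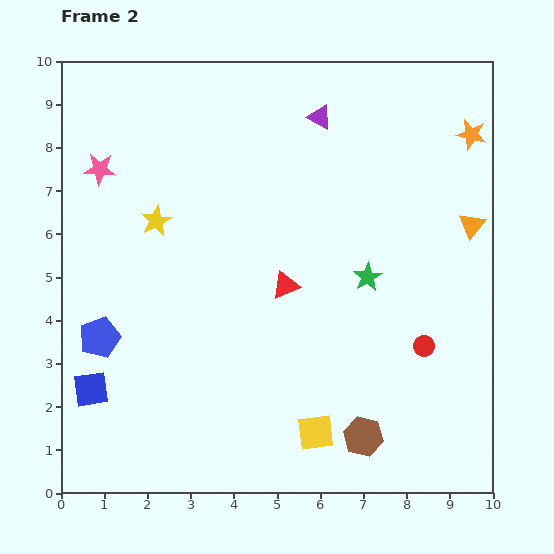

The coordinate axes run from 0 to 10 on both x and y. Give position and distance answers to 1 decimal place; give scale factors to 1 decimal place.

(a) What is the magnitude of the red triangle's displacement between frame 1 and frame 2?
3.4

The red triangle moved from (2.2, 6.3) to (5.2, 4.8), a distance of √(3.0² + 1.5²) ≈ 3.4.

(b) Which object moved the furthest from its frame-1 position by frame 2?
the orange triangle

(moved 3.7; next 3.4)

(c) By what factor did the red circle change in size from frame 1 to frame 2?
0.6×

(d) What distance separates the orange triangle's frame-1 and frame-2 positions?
3.7

The orange triangle moved from (7.6, 3.0) to (9.5, 6.2), a distance of √(1.9² + 3.2²) ≈ 3.7.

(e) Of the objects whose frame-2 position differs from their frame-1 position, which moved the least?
the brown hexagon

(moved 0.5)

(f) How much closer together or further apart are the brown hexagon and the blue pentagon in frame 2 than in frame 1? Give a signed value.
-0.5

Distance in frame 1: 7.0. Distance in frame 2: 6.5.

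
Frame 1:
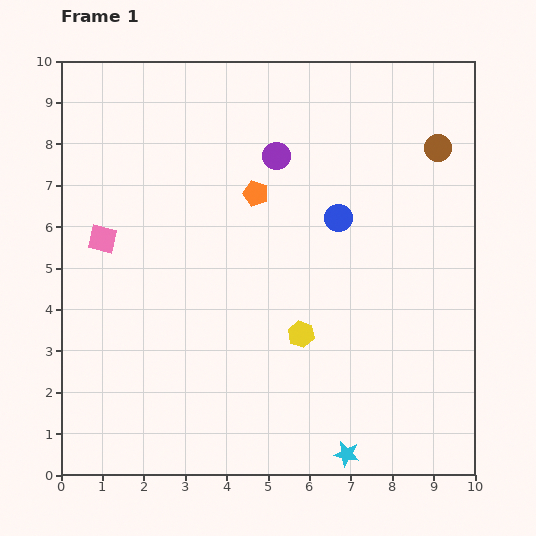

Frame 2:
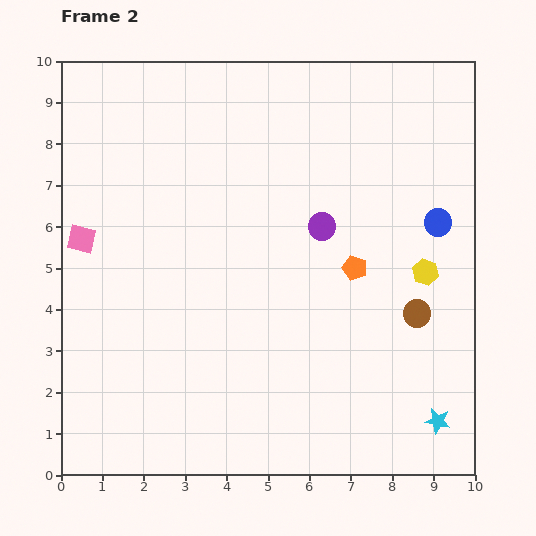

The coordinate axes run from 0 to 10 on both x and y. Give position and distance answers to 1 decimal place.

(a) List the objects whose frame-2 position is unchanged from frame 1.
none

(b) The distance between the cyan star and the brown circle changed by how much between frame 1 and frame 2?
-5.1

Distance in frame 1: 7.7. Distance in frame 2: 2.6.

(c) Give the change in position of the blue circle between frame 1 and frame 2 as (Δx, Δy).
(2.4, -0.1)

The blue circle was at (6.7, 6.2) in frame 1 and (9.1, 6.1) in frame 2.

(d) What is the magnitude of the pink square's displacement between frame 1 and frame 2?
0.5

The pink square moved from (1.0, 5.7) to (0.5, 5.7), a distance of √(0.5² + 0.0²) ≈ 0.5.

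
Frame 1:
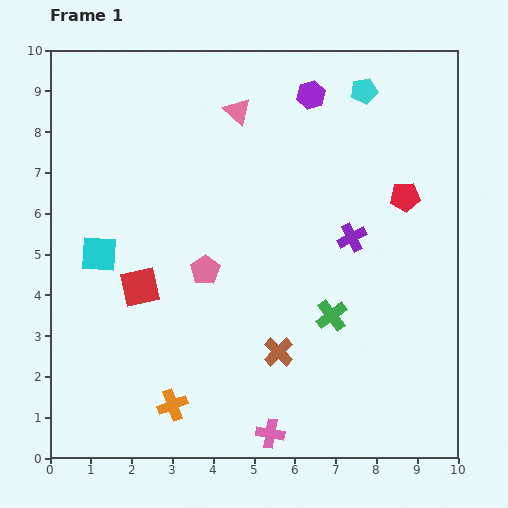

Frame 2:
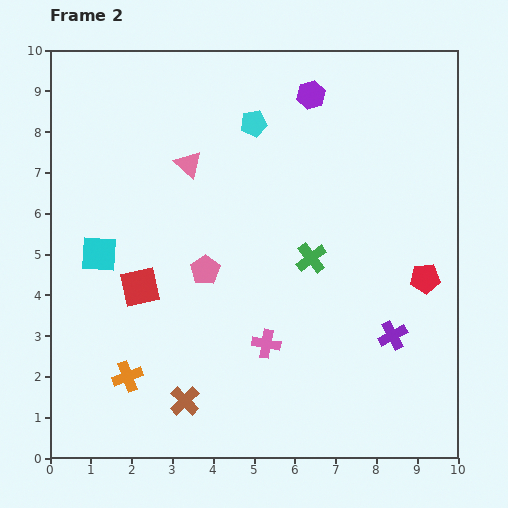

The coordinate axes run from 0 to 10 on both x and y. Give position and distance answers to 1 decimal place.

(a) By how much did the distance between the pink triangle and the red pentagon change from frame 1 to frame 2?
+1.8

Distance in frame 1: 4.6. Distance in frame 2: 6.4.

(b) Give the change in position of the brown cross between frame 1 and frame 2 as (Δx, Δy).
(-2.3, -1.2)

The brown cross was at (5.6, 2.6) in frame 1 and (3.3, 1.4) in frame 2.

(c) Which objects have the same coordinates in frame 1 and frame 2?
the red square, the purple hexagon, the pink pentagon, the cyan square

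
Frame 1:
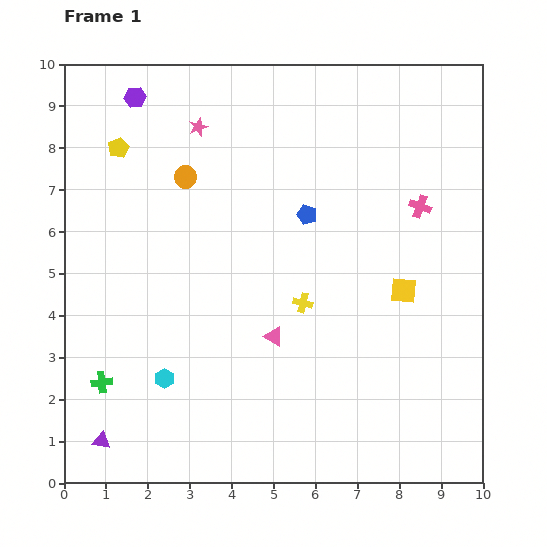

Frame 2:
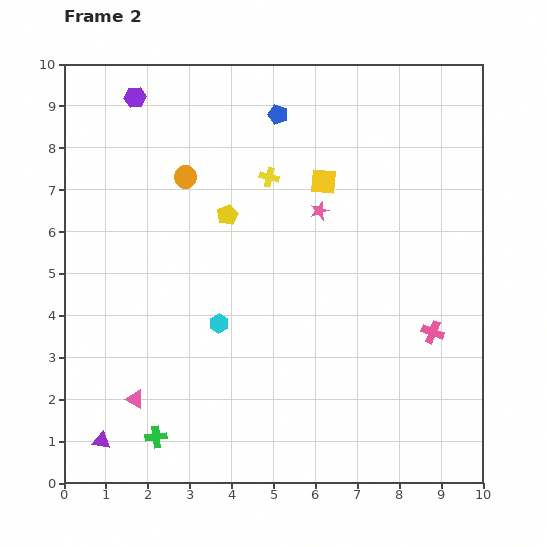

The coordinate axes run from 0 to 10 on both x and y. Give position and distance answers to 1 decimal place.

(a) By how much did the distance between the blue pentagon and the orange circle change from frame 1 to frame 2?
-0.3

Distance in frame 1: 3.0. Distance in frame 2: 2.7.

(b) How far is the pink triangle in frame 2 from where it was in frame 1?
3.6

The pink triangle moved from (5.0, 3.5) to (1.7, 2.0), a distance of √(3.3² + 1.5²) ≈ 3.6.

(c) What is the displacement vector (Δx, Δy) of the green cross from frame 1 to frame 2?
(1.3, -1.3)

The green cross was at (0.9, 2.4) in frame 1 and (2.2, 1.1) in frame 2.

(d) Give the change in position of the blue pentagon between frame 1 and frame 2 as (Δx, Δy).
(-0.7, 2.4)

The blue pentagon was at (5.8, 6.4) in frame 1 and (5.1, 8.8) in frame 2.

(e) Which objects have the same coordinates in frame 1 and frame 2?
the orange circle, the purple triangle, the purple hexagon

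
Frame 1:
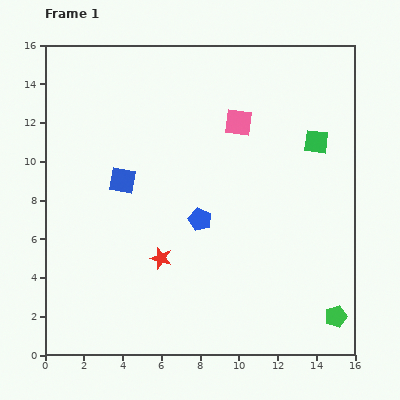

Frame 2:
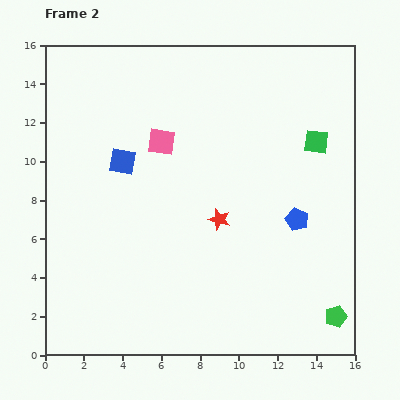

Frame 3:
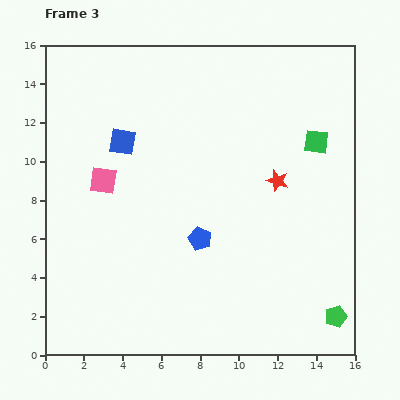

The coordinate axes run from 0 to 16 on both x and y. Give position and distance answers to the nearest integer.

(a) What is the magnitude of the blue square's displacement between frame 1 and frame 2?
1

The blue square moved from (4, 9) to (4, 10), a distance of √(0² + 1²) ≈ 1.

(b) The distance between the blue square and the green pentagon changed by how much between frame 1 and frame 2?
+1

Distance in frame 1: 13. Distance in frame 2: 14.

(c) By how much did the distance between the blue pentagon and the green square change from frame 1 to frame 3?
+1

Distance in frame 1: 7. Distance in frame 3: 8.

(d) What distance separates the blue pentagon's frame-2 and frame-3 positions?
5

The blue pentagon moved from (13, 7) to (8, 6), a distance of √(5² + 1²) ≈ 5.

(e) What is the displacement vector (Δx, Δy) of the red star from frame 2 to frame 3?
(3, 2)

The red star was at (9, 7) in frame 2 and (12, 9) in frame 3.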